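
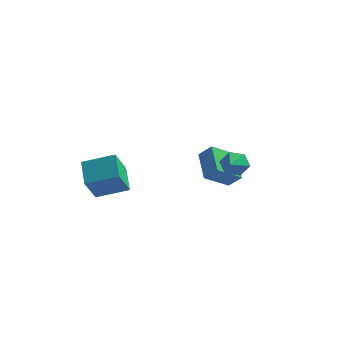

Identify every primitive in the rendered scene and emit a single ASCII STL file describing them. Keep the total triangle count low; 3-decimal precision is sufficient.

solid 
facet normal -0.913 -0.268 -0.307
outer loop
vertex -3.652 -3.539 -0.64
vertex -4.285 -2.351 0.206
vertex -3.505 -2.511 -1.974
endloop
endfacet
facet normal 0.399 -0.747 -0.532
outer loop
vertex -1.935 -2.049 -1.446
vertex -3.652 -3.539 -0.64
vertex -3.505 -2.511 -1.974
endloop
endfacet
facet normal -0.913 -0.269 -0.307
outer loop
vertex -3.505 -2.511 -1.974
vertex -4.285 -2.351 0.206
vertex -4.139 -1.323 -1.128
endloop
endfacet
facet normal 0.086 0.608 -0.789
outer loop
vertex -4.139 -1.323 -1.128
vertex -1.935 -2.049 -1.446
vertex -3.505 -2.511 -1.974
endloop
endfacet
facet normal -0.086 -0.608 0.789
outer loop
vertex -3.652 -3.539 -0.64
vertex -2.715 -1.889 0.734
vertex -4.285 -2.351 0.206
endloop
endfacet
facet normal 0.399 -0.747 -0.532
outer loop
vertex -2.081 -3.077 -0.112
vertex -3.652 -3.539 -0.64
vertex -1.935 -2.049 -1.446
endloop
endfacet
facet normal -0.086 -0.608 0.789
outer loop
vertex -2.081 -3.077 -0.112
vertex -2.715 -1.889 0.734
vertex -3.652 -3.539 -0.64
endloop
endfacet
facet normal -0.399 0.747 0.532
outer loop
vertex -4.285 -2.351 0.206
vertex -2.715 -1.889 0.734
vertex -4.139 -1.323 -1.128
endloop
endfacet
facet normal 0.086 0.608 -0.789
outer loop
vertex -2.568 -0.861 -0.6
vertex -1.935 -2.049 -1.446
vertex -4.139 -1.323 -1.128
endloop
endfacet
facet normal -0.398 0.747 0.532
outer loop
vertex -4.139 -1.323 -1.128
vertex -2.715 -1.889 0.734
vertex -2.568 -0.861 -0.6
endloop
endfacet
facet normal 0.913 0.268 0.307
outer loop
vertex -2.568 -0.861 -0.6
vertex -2.081 -3.077 -0.112
vertex -1.935 -2.049 -1.446
endloop
endfacet
facet normal 0.913 0.268 0.307
outer loop
vertex -2.715 -1.889 0.734
vertex -2.081 -3.077 -0.112
vertex -2.568 -0.861 -0.6
endloop
endfacet
facet normal -0.714 0.079 -0.696
outer loop
vertex 0.885 0.708 -1.442
vertex 0.142 2.092 -0.522
vertex 1.818 1.765 -2.28
endloop
endfacet
facet normal 0.408 -0.761 -0.505
outer loop
vertex 2.518 1.688 -1.598
vertex 0.885 0.708 -1.442
vertex 1.818 1.765 -2.28
endloop
endfacet
facet normal -0.714 0.079 -0.696
outer loop
vertex 1.818 1.765 -2.28
vertex 0.142 2.092 -0.522
vertex 1.075 3.149 -1.36
endloop
endfacet
facet normal 0.569 0.645 -0.511
outer loop
vertex 1.075 3.149 -1.36
vertex 2.518 1.688 -1.598
vertex 1.818 1.765 -2.28
endloop
endfacet
facet normal -0.569 -0.645 0.511
outer loop
vertex 0.885 0.708 -1.442
vertex 0.842 2.015 0.16
vertex 0.142 2.092 -0.522
endloop
endfacet
facet normal 0.408 -0.761 -0.505
outer loop
vertex 1.585 0.631 -0.76
vertex 0.885 0.708 -1.442
vertex 2.518 1.688 -1.598
endloop
endfacet
facet normal -0.569 -0.645 0.511
outer loop
vertex 1.585 0.631 -0.76
vertex 0.842 2.015 0.16
vertex 0.885 0.708 -1.442
endloop
endfacet
facet normal -0.408 0.761 0.505
outer loop
vertex 0.142 2.092 -0.522
vertex 0.842 2.015 0.16
vertex 1.075 3.149 -1.36
endloop
endfacet
facet normal 0.569 0.645 -0.511
outer loop
vertex 1.775 3.072 -0.678
vertex 2.518 1.688 -1.598
vertex 1.075 3.149 -1.36
endloop
endfacet
facet normal -0.408 0.761 0.505
outer loop
vertex 1.075 3.149 -1.36
vertex 0.842 2.015 0.16
vertex 1.775 3.072 -0.678
endloop
endfacet
facet normal 0.714 -0.079 0.696
outer loop
vertex 1.775 3.072 -0.678
vertex 1.585 0.631 -0.76
vertex 2.518 1.688 -1.598
endloop
endfacet
facet normal 0.714 -0.079 0.696
outer loop
vertex 0.842 2.015 0.16
vertex 1.585 0.631 -0.76
vertex 1.775 3.072 -0.678
endloop
endfacet
facet normal -0.109 0.925 -0.365
outer loop
vertex 3.408 -1.56 0.123
vertex 3.071 -1.353 0.748
vertex 3.806 -1.291 0.686
endloop
endfacet
facet normal 0.795 -0.518 -0.315
outer loop
vertex 3.408 -1.56 0.123
vertex 3.806 -1.291 0.686
vertex 3.209 -2.527 1.212
endloop
endfacet
facet normal -0.109 0.924 -0.366
outer loop
vertex 3.806 -1.291 0.686
vertex 3.071 -1.353 0.748
vertex 3.468 -1.083 1.311
endloop
endfacet
facet normal 0.837 -0.185 0.514
outer loop
vertex 3.806 -1.291 0.686
vertex 3.468 -1.083 1.311
vertex 3.209 -2.527 1.212
endloop
endfacet
facet normal -0.110 0.924 -0.366
outer loop
vertex 3.468 -1.083 1.311
vertex 3.071 -1.353 0.748
vertex 2.733 -1.146 1.373
endloop
endfacet
facet normal 0.091 -0.084 0.992
outer loop
vertex 3.468 -1.083 1.311
vertex 2.733 -1.146 1.373
vertex 3.209 -2.527 1.212
endloop
endfacet
facet normal -0.109 0.925 -0.365
outer loop
vertex 2.733 -1.146 1.373
vertex 3.071 -1.353 0.748
vertex 2.336 -1.415 0.81
endloop
endfacet
facet normal -0.698 -0.316 0.643
outer loop
vertex 2.733 -1.146 1.373
vertex 2.336 -1.415 0.81
vertex 3.209 -2.527 1.212
endloop
endfacet
facet normal -0.109 0.924 -0.366
outer loop
vertex 2.336 -1.415 0.81
vertex 3.071 -1.353 0.748
vertex 2.673 -1.623 0.185
endloop
endfacet
facet normal -0.740 -0.647 -0.184
outer loop
vertex 2.336 -1.415 0.81
vertex 2.673 -1.623 0.185
vertex 3.209 -2.527 1.212
endloop
endfacet
facet normal -0.110 0.924 -0.365
outer loop
vertex 2.673 -1.623 0.185
vertex 3.071 -1.353 0.748
vertex 3.408 -1.56 0.123
endloop
endfacet
facet normal 0.008 -0.748 -0.663
outer loop
vertex 2.673 -1.623 0.185
vertex 3.408 -1.56 0.123
vertex 3.209 -2.527 1.212
endloop
endfacet

endsolid


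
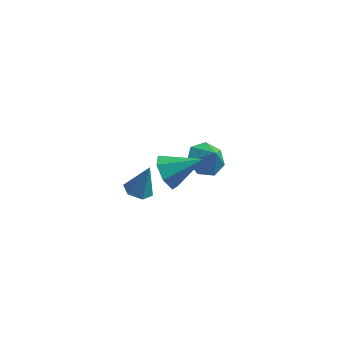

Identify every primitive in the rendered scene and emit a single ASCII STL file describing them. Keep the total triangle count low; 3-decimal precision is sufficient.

solid 
facet normal -0.454 0.339 -0.824
outer loop
vertex -0.213 3.62 -4.885
vertex -1.157 3.462 -4.43
vertex -0.55 4.331 -4.407
endloop
endfacet
facet normal 0.924 0.234 0.303
outer loop
vertex -0.213 3.62 -4.885
vertex -0.55 4.331 -4.407
vertex -0.563 3.018 -3.35
endloop
endfacet
facet normal -0.454 0.339 -0.824
outer loop
vertex -0.55 4.331 -4.407
vertex -1.157 3.462 -4.43
vertex -1.344 4.387 -3.946
endloop
endfacet
facet normal 0.446 0.559 0.700
outer loop
vertex -0.55 4.331 -4.407
vertex -1.344 4.387 -3.946
vertex -0.563 3.018 -3.35
endloop
endfacet
facet normal -0.454 0.339 -0.824
outer loop
vertex -1.344 4.387 -3.946
vertex -1.157 3.462 -4.43
vertex -1.998 3.747 -3.849
endloop
endfacet
facet normal -0.167 0.312 0.935
outer loop
vertex -1.344 4.387 -3.946
vertex -1.998 3.747 -3.849
vertex -0.563 3.018 -3.35
endloop
endfacet
facet normal -0.454 0.339 -0.824
outer loop
vertex -1.998 3.747 -3.849
vertex -1.157 3.462 -4.43
vertex -2.019 2.892 -4.189
endloop
endfacet
facet normal -0.452 -0.320 0.833
outer loop
vertex -1.998 3.747 -3.849
vertex -2.019 2.892 -4.189
vertex -0.563 3.018 -3.35
endloop
endfacet
facet normal -0.455 0.339 -0.823
outer loop
vertex -2.019 2.892 -4.189
vertex -1.157 3.462 -4.43
vertex -1.391 2.467 -4.711
endloop
endfacet
facet normal -0.195 -0.862 0.468
outer loop
vertex -2.019 2.892 -4.189
vertex -1.391 2.467 -4.711
vertex -0.563 3.018 -3.35
endloop
endfacet
facet normal -0.454 0.339 -0.824
outer loop
vertex -1.391 2.467 -4.711
vertex -1.157 3.462 -4.43
vertex -0.588 2.791 -5.02
endloop
endfacet
facet normal 0.410 -0.905 0.117
outer loop
vertex -1.391 2.467 -4.711
vertex -0.588 2.791 -5.02
vertex -0.563 3.018 -3.35
endloop
endfacet
facet normal -0.454 0.339 -0.824
outer loop
vertex -0.588 2.791 -5.02
vertex -1.157 3.462 -4.43
vertex -0.213 3.62 -4.885
endloop
endfacet
facet normal 0.908 -0.418 0.043
outer loop
vertex -0.588 2.791 -5.02
vertex -0.213 3.62 -4.885
vertex -0.563 3.018 -3.35
endloop
endfacet
facet normal -0.304 -0.206 -0.930
outer loop
vertex -2.519 -3.183 -0.829
vertex -3.233 -3.132 -0.607
vertex -2.874 -2.523 -0.859
endloop
endfacet
facet normal 0.881 0.474 -0.002
outer loop
vertex -2.519 -3.183 -0.829
vertex -2.874 -2.523 -0.859
vertex -2.727 -2.788 0.947
endloop
endfacet
facet normal -0.304 -0.206 -0.930
outer loop
vertex -2.874 -2.523 -0.859
vertex -3.233 -3.132 -0.607
vertex -3.589 -2.472 -0.637
endloop
endfacet
facet normal 0.112 0.984 0.135
outer loop
vertex -2.874 -2.523 -0.859
vertex -3.589 -2.472 -0.637
vertex -2.727 -2.788 0.947
endloop
endfacet
facet normal -0.304 -0.206 -0.930
outer loop
vertex -3.589 -2.472 -0.637
vertex -3.233 -3.132 -0.607
vertex -3.948 -3.08 -0.385
endloop
endfacet
facet normal -0.658 0.585 0.475
outer loop
vertex -3.589 -2.472 -0.637
vertex -3.948 -3.08 -0.385
vertex -2.727 -2.788 0.947
endloop
endfacet
facet normal -0.304 -0.206 -0.930
outer loop
vertex -3.948 -3.08 -0.385
vertex -3.233 -3.132 -0.607
vertex -3.593 -3.74 -0.355
endloop
endfacet
facet normal -0.661 -0.325 0.677
outer loop
vertex -3.948 -3.08 -0.385
vertex -3.593 -3.74 -0.355
vertex -2.727 -2.788 0.947
endloop
endfacet
facet normal -0.304 -0.206 -0.930
outer loop
vertex -3.593 -3.74 -0.355
vertex -3.233 -3.132 -0.607
vertex -2.878 -3.792 -0.577
endloop
endfacet
facet normal 0.107 -0.835 0.540
outer loop
vertex -3.593 -3.74 -0.355
vertex -2.878 -3.792 -0.577
vertex -2.727 -2.788 0.947
endloop
endfacet
facet normal -0.304 -0.206 -0.930
outer loop
vertex -2.878 -3.792 -0.577
vertex -3.233 -3.132 -0.607
vertex -2.519 -3.183 -0.829
endloop
endfacet
facet normal 0.878 -0.435 0.200
outer loop
vertex -2.878 -3.792 -0.577
vertex -2.519 -3.183 -0.829
vertex -2.727 -2.788 0.947
endloop
endfacet
facet normal -0.844 -0.200 -0.498
outer loop
vertex -1.733 -1.079 -2.115
vertex -2.277 -0.974 -1.235
vertex -2.034 -0.247 -1.939
endloop
endfacet
facet normal 0.735 0.384 -0.559
outer loop
vertex -1.733 -1.079 -2.115
vertex -2.034 -0.247 -1.939
vertex -0.563 -0.566 -0.225
endloop
endfacet
facet normal -0.844 -0.200 -0.497
outer loop
vertex -2.034 -0.247 -1.939
vertex -2.277 -0.974 -1.235
vertex -2.518 0.038 -1.232
endloop
endfacet
facet normal 0.354 0.926 -0.131
outer loop
vertex -2.034 -0.247 -1.939
vertex -2.518 0.038 -1.232
vertex -0.563 -0.566 -0.225
endloop
endfacet
facet normal -0.844 -0.200 -0.497
outer loop
vertex -2.518 0.038 -1.232
vertex -2.277 -0.974 -1.235
vertex -2.82 -0.439 -0.528
endloop
endfacet
facet normal -0.027 0.833 0.553
outer loop
vertex -2.518 0.038 -1.232
vertex -2.82 -0.439 -0.528
vertex -0.563 -0.566 -0.225
endloop
endfacet
facet normal -0.844 -0.200 -0.497
outer loop
vertex -2.82 -0.439 -0.528
vertex -2.277 -0.974 -1.235
vertex -2.713 -1.318 -0.356
endloop
endfacet
facet normal -0.121 0.176 0.977
outer loop
vertex -2.82 -0.439 -0.528
vertex -2.713 -1.318 -0.356
vertex -0.563 -0.566 -0.225
endloop
endfacet
facet normal -0.844 -0.201 -0.497
outer loop
vertex -2.713 -1.318 -0.356
vertex -2.277 -0.974 -1.235
vertex -2.277 -1.938 -0.846
endloop
endfacet
facet normal 0.142 -0.550 0.823
outer loop
vertex -2.713 -1.318 -0.356
vertex -2.277 -1.938 -0.846
vertex -0.563 -0.566 -0.225
endloop
endfacet
facet normal -0.844 -0.201 -0.497
outer loop
vertex -2.277 -1.938 -0.846
vertex -2.277 -0.974 -1.235
vertex -1.841 -1.832 -1.629
endloop
endfacet
facet normal 0.565 -0.799 0.206
outer loop
vertex -2.277 -1.938 -0.846
vertex -1.841 -1.832 -1.629
vertex -0.563 -0.566 -0.225
endloop
endfacet
facet normal -0.844 -0.200 -0.498
outer loop
vertex -1.841 -1.832 -1.629
vertex -2.277 -0.974 -1.235
vertex -1.733 -1.079 -2.115
endloop
endfacet
facet normal 0.828 -0.383 -0.409
outer loop
vertex -1.841 -1.832 -1.629
vertex -1.733 -1.079 -2.115
vertex -0.563 -0.566 -0.225
endloop
endfacet

endsolid


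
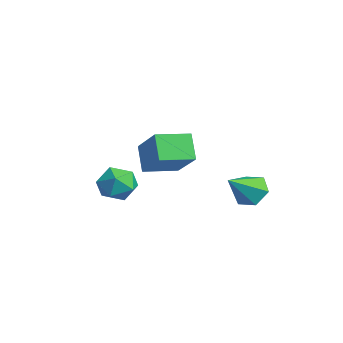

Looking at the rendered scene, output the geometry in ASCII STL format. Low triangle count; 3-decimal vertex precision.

solid 
facet normal -0.404 0.701 -0.587
outer loop
vertex -0.478 3.263 -2.15
vertex -1.18 3.287 -1.638
vertex -0.506 3.812 -1.475
endloop
endfacet
facet normal 0.999 0.025 0.021
outer loop
vertex -0.478 3.263 -2.15
vertex -0.506 3.812 -1.475
vertex -0.48 2.073 -0.622
endloop
endfacet
facet normal -0.404 0.701 -0.587
outer loop
vertex -0.506 3.812 -1.475
vertex -1.18 3.287 -1.638
vertex -1.209 3.835 -0.963
endloop
endfacet
facet normal 0.554 0.373 0.744
outer loop
vertex -0.506 3.812 -1.475
vertex -1.209 3.835 -0.963
vertex -0.48 2.073 -0.622
endloop
endfacet
facet normal -0.405 0.701 -0.587
outer loop
vertex -1.209 3.835 -0.963
vertex -1.18 3.287 -1.638
vertex -1.883 3.31 -1.125
endloop
endfacet
facet normal -0.283 0.068 0.957
outer loop
vertex -1.209 3.835 -0.963
vertex -1.883 3.31 -1.125
vertex -0.48 2.073 -0.622
endloop
endfacet
facet normal -0.405 0.701 -0.587
outer loop
vertex -1.883 3.31 -1.125
vertex -1.18 3.287 -1.638
vertex -1.855 2.761 -1.8
endloop
endfacet
facet normal -0.676 -0.585 0.448
outer loop
vertex -1.883 3.31 -1.125
vertex -1.855 2.761 -1.8
vertex -0.48 2.073 -0.622
endloop
endfacet
facet normal -0.405 0.701 -0.587
outer loop
vertex -1.855 2.761 -1.8
vertex -1.18 3.287 -1.638
vertex -1.152 2.738 -2.312
endloop
endfacet
facet normal -0.231 -0.933 -0.275
outer loop
vertex -1.855 2.761 -1.8
vertex -1.152 2.738 -2.312
vertex -0.48 2.073 -0.622
endloop
endfacet
facet normal -0.405 0.701 -0.588
outer loop
vertex -1.152 2.738 -2.312
vertex -1.18 3.287 -1.638
vertex -0.478 3.263 -2.15
endloop
endfacet
facet normal 0.606 -0.628 -0.488
outer loop
vertex -1.152 2.738 -2.312
vertex -0.478 3.263 -2.15
vertex -0.48 2.073 -0.622
endloop
endfacet
facet normal -0.991 0.103 -0.081
outer loop
vertex -2.718 -1.832 -1.556
vertex -2.843 -2.519 -0.902
vertex -2.77 -1.605 -0.628
endloop
endfacet
facet normal -0.660 0.721 -0.213
outer loop
vertex -2.718 -1.832 -1.556
vertex -2.77 -1.605 -0.628
vertex -2.123 -1.179 -1.189
endloop
endfacet
facet normal -0.210 0.617 -0.758
outer loop
vertex -2.718 -1.832 -1.556
vertex -2.123 -1.179 -1.189
vertex -1.795 -1.829 -1.809
endloop
endfacet
facet normal -0.264 -0.064 -0.963
outer loop
vertex -2.718 -1.832 -1.556
vertex -1.795 -1.829 -1.809
vertex -2.24 -2.658 -1.632
endloop
endfacet
facet normal -0.747 -0.382 -0.544
outer loop
vertex -2.718 -1.832 -1.556
vertex -2.24 -2.658 -1.632
vertex -2.843 -2.519 -0.902
endloop
endfacet
facet normal -0.273 0.891 0.362
outer loop
vertex -2.123 -1.179 -1.189
vertex -2.77 -1.605 -0.628
vertex -1.88 -1.462 -0.308
endloop
endfacet
facet normal -0.810 -0.108 0.576
outer loop
vertex -2.77 -1.605 -0.628
vertex -2.843 -2.519 -0.902
vertex -2.325 -2.291 -0.131
endloop
endfacet
facet normal -0.415 -0.893 -0.173
outer loop
vertex -2.843 -2.519 -0.902
vertex -2.24 -2.658 -1.632
vertex -1.997 -2.941 -0.751
endloop
endfacet
facet normal 0.366 -0.378 -0.850
outer loop
vertex -2.24 -2.658 -1.632
vertex -1.795 -1.829 -1.809
vertex -1.35 -2.515 -1.312
endloop
endfacet
facet normal 0.454 0.724 -0.519
outer loop
vertex -1.795 -1.829 -1.809
vertex -2.123 -1.179 -1.189
vertex -1.277 -1.601 -1.038
endloop
endfacet
facet normal 0.264 0.064 0.963
outer loop
vertex -1.402 -2.288 -0.384
vertex -1.88 -1.462 -0.308
vertex -2.325 -2.291 -0.131
endloop
endfacet
facet normal 0.210 -0.617 0.758
outer loop
vertex -1.402 -2.288 -0.384
vertex -2.325 -2.291 -0.131
vertex -1.997 -2.941 -0.751
endloop
endfacet
facet normal 0.660 -0.721 0.213
outer loop
vertex -1.402 -2.288 -0.384
vertex -1.997 -2.941 -0.751
vertex -1.35 -2.515 -1.312
endloop
endfacet
facet normal 0.991 -0.103 0.081
outer loop
vertex -1.402 -2.288 -0.384
vertex -1.35 -2.515 -1.312
vertex -1.277 -1.601 -1.038
endloop
endfacet
facet normal 0.747 0.382 0.544
outer loop
vertex -1.402 -2.288 -0.384
vertex -1.277 -1.601 -1.038
vertex -1.88 -1.462 -0.308
endloop
endfacet
facet normal -0.366 0.378 0.850
outer loop
vertex -2.325 -2.291 -0.131
vertex -1.88 -1.462 -0.308
vertex -2.77 -1.605 -0.628
endloop
endfacet
facet normal -0.454 -0.724 0.519
outer loop
vertex -1.997 -2.941 -0.751
vertex -2.325 -2.291 -0.131
vertex -2.843 -2.519 -0.902
endloop
endfacet
facet normal 0.273 -0.891 -0.362
outer loop
vertex -1.35 -2.515 -1.312
vertex -1.997 -2.941 -0.751
vertex -2.24 -2.658 -1.632
endloop
endfacet
facet normal 0.810 0.108 -0.576
outer loop
vertex -1.277 -1.601 -1.038
vertex -1.35 -2.515 -1.312
vertex -1.795 -1.829 -1.809
endloop
endfacet
facet normal 0.415 0.893 0.173
outer loop
vertex -1.88 -1.462 -0.308
vertex -1.277 -1.601 -1.038
vertex -2.123 -1.179 -1.189
endloop
endfacet
facet normal -0.794 -0.120 -0.596
outer loop
vertex -3.918 -0.7 0.259
vertex -4.033 0.857 0.1
vertex -3.079 -0.751 -0.849
endloop
endfacet
facet normal 0.073 -0.992 0.101
outer loop
vertex -1.387 -0.497 0.42
vertex -3.918 -0.7 0.259
vertex -3.079 -0.751 -0.849
endloop
endfacet
facet normal -0.794 -0.119 -0.596
outer loop
vertex -3.079 -0.751 -0.849
vertex -4.033 0.857 0.1
vertex -3.194 0.806 -1.007
endloop
endfacet
facet normal 0.603 -0.036 -0.797
outer loop
vertex -3.194 0.806 -1.007
vertex -1.387 -0.497 0.42
vertex -3.079 -0.751 -0.849
endloop
endfacet
facet normal -0.603 0.037 0.797
outer loop
vertex -3.918 -0.7 0.259
vertex -2.341 1.111 1.369
vertex -4.033 0.857 0.1
endloop
endfacet
facet normal 0.073 -0.992 0.101
outer loop
vertex -2.226 -0.446 1.527
vertex -3.918 -0.7 0.259
vertex -1.387 -0.497 0.42
endloop
endfacet
facet normal -0.603 0.036 0.797
outer loop
vertex -2.226 -0.446 1.527
vertex -2.341 1.111 1.369
vertex -3.918 -0.7 0.259
endloop
endfacet
facet normal -0.073 0.992 -0.101
outer loop
vertex -4.033 0.857 0.1
vertex -2.341 1.111 1.369
vertex -3.194 0.806 -1.007
endloop
endfacet
facet normal 0.603 -0.037 -0.797
outer loop
vertex -1.502 1.06 0.261
vertex -1.387 -0.497 0.42
vertex -3.194 0.806 -1.007
endloop
endfacet
facet normal -0.073 0.992 -0.101
outer loop
vertex -3.194 0.806 -1.007
vertex -2.341 1.111 1.369
vertex -1.502 1.06 0.261
endloop
endfacet
facet normal 0.794 0.120 0.596
outer loop
vertex -1.502 1.06 0.261
vertex -2.226 -0.446 1.527
vertex -1.387 -0.497 0.42
endloop
endfacet
facet normal 0.794 0.119 0.596
outer loop
vertex -2.341 1.111 1.369
vertex -2.226 -0.446 1.527
vertex -1.502 1.06 0.261
endloop
endfacet

endsolid


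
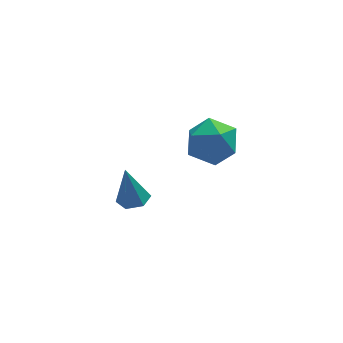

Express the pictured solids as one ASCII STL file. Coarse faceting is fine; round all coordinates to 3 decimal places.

solid 
facet normal -0.259 -0.019 0.966
outer loop
vertex 2.614 0.801 2.233
vertex 1.818 0.187 2.008
vertex 2.733 -0.222 2.245
endloop
endfacet
facet normal 0.446 0.062 0.893
outer loop
vertex 2.614 0.801 2.233
vertex 2.733 -0.222 2.245
vertex 3.465 0.377 1.837
endloop
endfacet
facet normal 0.562 0.653 0.508
outer loop
vertex 2.614 0.801 2.233
vertex 3.465 0.377 1.837
vertex 3.002 1.157 1.347
endloop
endfacet
facet normal -0.073 0.936 0.344
outer loop
vertex 2.614 0.801 2.233
vertex 3.002 1.157 1.347
vertex 1.984 1.039 1.453
endloop
endfacet
facet normal -0.579 0.521 0.627
outer loop
vertex 2.614 0.801 2.233
vertex 1.984 1.039 1.453
vertex 1.818 0.187 2.008
endloop
endfacet
facet normal 0.695 -0.494 0.522
outer loop
vertex 3.465 0.377 1.837
vertex 2.733 -0.222 2.245
vertex 3.196 -0.499 1.367
endloop
endfacet
facet normal -0.446 -0.626 0.640
outer loop
vertex 2.733 -0.222 2.245
vertex 1.818 0.187 2.008
vertex 2.178 -0.617 1.473
endloop
endfacet
facet normal -0.965 0.247 0.091
outer loop
vertex 1.818 0.187 2.008
vertex 1.984 1.039 1.453
vertex 1.715 0.163 0.983
endloop
endfacet
facet normal -0.145 0.919 -0.366
outer loop
vertex 1.984 1.039 1.453
vertex 3.002 1.157 1.347
vertex 2.447 0.762 0.575
endloop
endfacet
facet normal 0.882 0.461 -0.099
outer loop
vertex 3.002 1.157 1.347
vertex 3.465 0.377 1.837
vertex 3.362 0.353 0.812
endloop
endfacet
facet normal 0.073 -0.936 -0.344
outer loop
vertex 2.566 -0.261 0.587
vertex 3.196 -0.499 1.367
vertex 2.178 -0.617 1.473
endloop
endfacet
facet normal -0.562 -0.653 -0.508
outer loop
vertex 2.566 -0.261 0.587
vertex 2.178 -0.617 1.473
vertex 1.715 0.163 0.983
endloop
endfacet
facet normal -0.446 -0.062 -0.893
outer loop
vertex 2.566 -0.261 0.587
vertex 1.715 0.163 0.983
vertex 2.447 0.762 0.575
endloop
endfacet
facet normal 0.259 0.019 -0.966
outer loop
vertex 2.566 -0.261 0.587
vertex 2.447 0.762 0.575
vertex 3.362 0.353 0.812
endloop
endfacet
facet normal 0.579 -0.521 -0.627
outer loop
vertex 2.566 -0.261 0.587
vertex 3.362 0.353 0.812
vertex 3.196 -0.499 1.367
endloop
endfacet
facet normal 0.145 -0.919 0.366
outer loop
vertex 2.178 -0.617 1.473
vertex 3.196 -0.499 1.367
vertex 2.733 -0.222 2.245
endloop
endfacet
facet normal -0.882 -0.461 0.099
outer loop
vertex 1.715 0.163 0.983
vertex 2.178 -0.617 1.473
vertex 1.818 0.187 2.008
endloop
endfacet
facet normal -0.695 0.494 -0.522
outer loop
vertex 2.447 0.762 0.575
vertex 1.715 0.163 0.983
vertex 1.984 1.039 1.453
endloop
endfacet
facet normal 0.446 0.626 -0.640
outer loop
vertex 3.362 0.353 0.812
vertex 2.447 0.762 0.575
vertex 3.002 1.157 1.347
endloop
endfacet
facet normal 0.965 -0.247 -0.091
outer loop
vertex 3.196 -0.499 1.367
vertex 3.362 0.353 0.812
vertex 3.465 0.377 1.837
endloop
endfacet
facet normal 0.145 -0.146 -0.979
outer loop
vertex 0.892 2.245 -3.386
vertex 0.257 2.332 -3.493
vertex 0.662 2.84 -3.509
endloop
endfacet
facet normal 0.825 0.401 0.397
outer loop
vertex 0.892 2.245 -3.386
vertex 0.662 2.84 -3.509
vertex 0.023 2.568 -1.907
endloop
endfacet
facet normal 0.144 -0.145 -0.979
outer loop
vertex 0.662 2.84 -3.509
vertex 0.257 2.332 -3.493
vertex 0.027 2.927 -3.615
endloop
endfacet
facet normal 0.099 0.974 0.205
outer loop
vertex 0.662 2.84 -3.509
vertex 0.027 2.927 -3.615
vertex 0.023 2.568 -1.907
endloop
endfacet
facet normal 0.145 -0.145 -0.979
outer loop
vertex 0.027 2.927 -3.615
vertex 0.257 2.332 -3.493
vertex -0.378 2.419 -3.6
endloop
endfacet
facet normal -0.774 0.621 0.129
outer loop
vertex 0.027 2.927 -3.615
vertex -0.378 2.419 -3.6
vertex 0.023 2.568 -1.907
endloop
endfacet
facet normal 0.145 -0.146 -0.979
outer loop
vertex -0.378 2.419 -3.6
vertex 0.257 2.332 -3.493
vertex -0.148 1.824 -3.477
endloop
endfacet
facet normal -0.920 -0.305 0.245
outer loop
vertex -0.378 2.419 -3.6
vertex -0.148 1.824 -3.477
vertex 0.023 2.568 -1.907
endloop
endfacet
facet normal 0.145 -0.146 -0.979
outer loop
vertex -0.148 1.824 -3.477
vertex 0.257 2.332 -3.493
vertex 0.488 1.737 -3.37
endloop
endfacet
facet normal -0.194 -0.878 0.437
outer loop
vertex -0.148 1.824 -3.477
vertex 0.488 1.737 -3.37
vertex 0.023 2.568 -1.907
endloop
endfacet
facet normal 0.145 -0.146 -0.979
outer loop
vertex 0.488 1.737 -3.37
vertex 0.257 2.332 -3.493
vertex 0.892 2.245 -3.386
endloop
endfacet
facet normal 0.679 -0.524 0.514
outer loop
vertex 0.488 1.737 -3.37
vertex 0.892 2.245 -3.386
vertex 0.023 2.568 -1.907
endloop
endfacet

endsolid


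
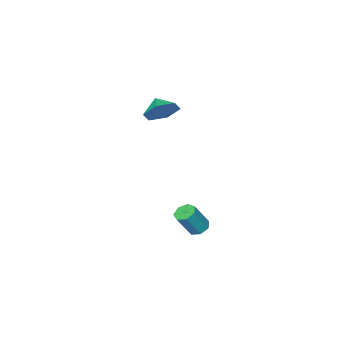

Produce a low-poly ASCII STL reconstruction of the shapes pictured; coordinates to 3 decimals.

solid 
facet normal 0.259 0.804 -0.535
outer loop
vertex 2.194 -0.896 4.284
vertex 1.556 -1.198 3.52
vertex 1.204 -0.58 4.279
endloop
endfacet
facet normal -0.049 -0.137 0.989
outer loop
vertex 2.194 -0.896 4.284
vertex 1.204 -0.58 4.279
vertex 1.284 -2.042 4.08
endloop
endfacet
facet normal 0.260 0.804 -0.534
outer loop
vertex 1.204 -0.58 4.279
vertex 1.556 -1.198 3.52
vertex 0.565 -0.881 3.515
endloop
endfacet
facet normal -0.735 -0.131 0.666
outer loop
vertex 1.204 -0.58 4.279
vertex 0.565 -0.881 3.515
vertex 1.284 -2.042 4.08
endloop
endfacet
facet normal 0.260 0.804 -0.534
outer loop
vertex 0.565 -0.881 3.515
vertex 1.556 -1.198 3.52
vertex 0.918 -1.499 2.756
endloop
endfacet
facet normal -0.855 -0.518 0.024
outer loop
vertex 0.565 -0.881 3.515
vertex 0.918 -1.499 2.756
vertex 1.284 -2.042 4.08
endloop
endfacet
facet normal 0.259 0.805 -0.534
outer loop
vertex 0.918 -1.499 2.756
vertex 1.556 -1.198 3.52
vertex 1.909 -1.815 2.761
endloop
endfacet
facet normal -0.289 -0.911 -0.294
outer loop
vertex 0.918 -1.499 2.756
vertex 1.909 -1.815 2.761
vertex 1.284 -2.042 4.08
endloop
endfacet
facet normal 0.259 0.805 -0.534
outer loop
vertex 1.909 -1.815 2.761
vertex 1.556 -1.198 3.52
vertex 2.547 -1.514 3.525
endloop
endfacet
facet normal 0.397 -0.917 0.030
outer loop
vertex 1.909 -1.815 2.761
vertex 2.547 -1.514 3.525
vertex 1.284 -2.042 4.08
endloop
endfacet
facet normal 0.259 0.804 -0.534
outer loop
vertex 2.547 -1.514 3.525
vertex 1.556 -1.198 3.52
vertex 2.194 -0.896 4.284
endloop
endfacet
facet normal 0.517 -0.530 0.672
outer loop
vertex 2.547 -1.514 3.525
vertex 2.194 -0.896 4.284
vertex 1.284 -2.042 4.08
endloop
endfacet
facet normal -0.508 0.115 -0.854
outer loop
vertex 1.691 1.986 -4.155
vertex 1.349 1.462 -4.022
vertex 1.224 2.07 -3.866
endloop
endfacet
facet normal 0.188 0.982 0.019
outer loop
vertex 1.691 1.986 -4.155
vertex 1.224 2.07 -3.866
vertex 2.513 1.802 -2.772
endloop
endfacet
facet normal 0.188 0.982 0.019
outer loop
vertex 2.513 1.802 -2.772
vertex 1.224 2.07 -3.866
vertex 2.046 1.886 -2.483
endloop
endfacet
facet normal 0.508 -0.113 0.854
outer loop
vertex 2.513 1.802 -2.772
vertex 2.046 1.886 -2.483
vertex 2.171 1.278 -2.638
endloop
endfacet
facet normal -0.507 0.115 -0.854
outer loop
vertex 1.224 2.07 -3.866
vertex 1.349 1.462 -4.022
vertex 0.851 1.696 -3.695
endloop
endfacet
facet normal -0.540 0.730 0.418
outer loop
vertex 1.224 2.07 -3.866
vertex 0.851 1.696 -3.695
vertex 2.046 1.886 -2.483
endloop
endfacet
facet normal -0.540 0.731 0.418
outer loop
vertex 2.046 1.886 -2.483
vertex 0.851 1.696 -3.695
vertex 1.673 1.512 -2.311
endloop
endfacet
facet normal 0.508 -0.113 0.854
outer loop
vertex 2.046 1.886 -2.483
vertex 1.673 1.512 -2.311
vertex 2.171 1.278 -2.638
endloop
endfacet
facet normal -0.508 0.113 -0.854
outer loop
vertex 0.851 1.696 -3.695
vertex 1.349 1.462 -4.022
vertex 0.853 1.146 -3.769
endloop
endfacet
facet normal -0.862 -0.071 0.502
outer loop
vertex 0.851 1.696 -3.695
vertex 0.853 1.146 -3.769
vertex 1.673 1.512 -2.311
endloop
endfacet
facet normal -0.862 -0.072 0.503
outer loop
vertex 1.673 1.512 -2.311
vertex 0.853 1.146 -3.769
vertex 1.675 0.962 -2.386
endloop
endfacet
facet normal 0.507 -0.115 0.854
outer loop
vertex 1.673 1.512 -2.311
vertex 1.675 0.962 -2.386
vertex 2.171 1.278 -2.638
endloop
endfacet
facet normal -0.508 0.113 -0.854
outer loop
vertex 0.853 1.146 -3.769
vertex 1.349 1.462 -4.022
vertex 1.229 0.834 -4.034
endloop
endfacet
facet normal -0.534 -0.820 0.208
outer loop
vertex 0.853 1.146 -3.769
vertex 1.229 0.834 -4.034
vertex 1.675 0.962 -2.386
endloop
endfacet
facet normal -0.535 -0.819 0.208
outer loop
vertex 1.675 0.962 -2.386
vertex 1.229 0.834 -4.034
vertex 2.051 0.649 -2.65
endloop
endfacet
facet normal 0.506 -0.113 0.855
outer loop
vertex 1.675 0.962 -2.386
vertex 2.051 0.649 -2.65
vertex 2.171 1.278 -2.638
endloop
endfacet
facet normal -0.507 0.113 -0.855
outer loop
vertex 1.229 0.834 -4.034
vertex 1.349 1.462 -4.022
vertex 1.695 0.995 -4.289
endloop
endfacet
facet normal 0.195 -0.950 -0.243
outer loop
vertex 1.229 0.834 -4.034
vertex 1.695 0.995 -4.289
vertex 2.051 0.649 -2.65
endloop
endfacet
facet normal 0.197 -0.950 -0.243
outer loop
vertex 2.051 0.649 -2.65
vertex 1.695 0.995 -4.289
vertex 2.517 0.811 -2.906
endloop
endfacet
facet normal 0.508 -0.113 0.854
outer loop
vertex 2.051 0.649 -2.65
vertex 2.517 0.811 -2.906
vertex 2.171 1.278 -2.638
endloop
endfacet
facet normal -0.507 0.113 -0.854
outer loop
vertex 1.695 0.995 -4.289
vertex 1.349 1.462 -4.022
vertex 1.9 1.508 -4.343
endloop
endfacet
facet normal 0.778 -0.365 -0.511
outer loop
vertex 1.695 0.995 -4.289
vertex 1.9 1.508 -4.343
vertex 2.517 0.811 -2.906
endloop
endfacet
facet normal 0.778 -0.366 -0.511
outer loop
vertex 2.517 0.811 -2.906
vertex 1.9 1.508 -4.343
vertex 2.723 1.324 -2.96
endloop
endfacet
facet normal 0.508 -0.114 0.854
outer loop
vertex 2.517 0.811 -2.906
vertex 2.723 1.324 -2.96
vertex 2.171 1.278 -2.638
endloop
endfacet
facet normal -0.507 0.114 -0.854
outer loop
vertex 1.9 1.508 -4.343
vertex 1.349 1.462 -4.022
vertex 1.691 1.986 -4.155
endloop
endfacet
facet normal 0.774 0.494 -0.395
outer loop
vertex 1.9 1.508 -4.343
vertex 1.691 1.986 -4.155
vertex 2.723 1.324 -2.96
endloop
endfacet
facet normal 0.774 0.495 -0.394
outer loop
vertex 2.723 1.324 -2.96
vertex 1.691 1.986 -4.155
vertex 2.513 1.802 -2.772
endloop
endfacet
facet normal 0.508 -0.113 0.854
outer loop
vertex 2.723 1.324 -2.96
vertex 2.513 1.802 -2.772
vertex 2.171 1.278 -2.638
endloop
endfacet

endsolid


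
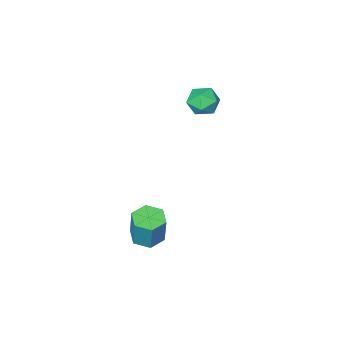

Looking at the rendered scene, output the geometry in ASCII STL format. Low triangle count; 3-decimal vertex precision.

solid 
facet normal -0.006 -0.245 0.970
outer loop
vertex -1.445 -0.821 3.359
vertex -2.375 -1.076 3.289
vertex -1.681 -1.73 3.128
endloop
endfacet
facet normal 0.642 -0.341 0.686
outer loop
vertex -1.445 -0.821 3.359
vertex -1.681 -1.73 3.128
vertex -0.954 -1.287 2.668
endloop
endfacet
facet normal 0.862 0.284 0.421
outer loop
vertex -1.445 -0.821 3.359
vertex -0.954 -1.287 2.668
vertex -1.2 -0.359 2.545
endloop
endfacet
facet normal 0.349 0.766 0.540
outer loop
vertex -1.445 -0.821 3.359
vertex -1.2 -0.359 2.545
vertex -2.078 -0.229 2.929
endloop
endfacet
facet normal -0.187 0.439 0.879
outer loop
vertex -1.445 -0.821 3.359
vertex -2.078 -0.229 2.929
vertex -2.375 -1.076 3.289
endloop
endfacet
facet normal 0.580 -0.802 0.145
outer loop
vertex -0.954 -1.287 2.668
vertex -1.681 -1.73 3.128
vertex -1.582 -1.831 2.171
endloop
endfacet
facet normal -0.468 -0.645 0.604
outer loop
vertex -1.681 -1.73 3.128
vertex -2.375 -1.076 3.289
vertex -2.46 -1.701 2.555
endloop
endfacet
facet normal -0.761 0.461 0.457
outer loop
vertex -2.375 -1.076 3.289
vertex -2.078 -0.229 2.929
vertex -2.706 -0.773 2.432
endloop
endfacet
facet normal 0.106 0.990 -0.094
outer loop
vertex -2.078 -0.229 2.929
vertex -1.2 -0.359 2.545
vertex -1.979 -0.33 1.972
endloop
endfacet
facet normal 0.935 0.210 -0.287
outer loop
vertex -1.2 -0.359 2.545
vertex -0.954 -1.287 2.668
vertex -1.285 -0.984 1.811
endloop
endfacet
facet normal -0.349 -0.766 -0.540
outer loop
vertex -2.215 -1.239 1.741
vertex -1.582 -1.831 2.171
vertex -2.46 -1.701 2.555
endloop
endfacet
facet normal -0.862 -0.284 -0.421
outer loop
vertex -2.215 -1.239 1.741
vertex -2.46 -1.701 2.555
vertex -2.706 -0.773 2.432
endloop
endfacet
facet normal -0.642 0.341 -0.686
outer loop
vertex -2.215 -1.239 1.741
vertex -2.706 -0.773 2.432
vertex -1.979 -0.33 1.972
endloop
endfacet
facet normal 0.006 0.245 -0.970
outer loop
vertex -2.215 -1.239 1.741
vertex -1.979 -0.33 1.972
vertex -1.285 -0.984 1.811
endloop
endfacet
facet normal 0.187 -0.439 -0.879
outer loop
vertex -2.215 -1.239 1.741
vertex -1.285 -0.984 1.811
vertex -1.582 -1.831 2.171
endloop
endfacet
facet normal -0.106 -0.990 0.094
outer loop
vertex -2.46 -1.701 2.555
vertex -1.582 -1.831 2.171
vertex -1.681 -1.73 3.128
endloop
endfacet
facet normal -0.935 -0.210 0.287
outer loop
vertex -2.706 -0.773 2.432
vertex -2.46 -1.701 2.555
vertex -2.375 -1.076 3.289
endloop
endfacet
facet normal -0.580 0.802 -0.145
outer loop
vertex -1.979 -0.33 1.972
vertex -2.706 -0.773 2.432
vertex -2.078 -0.229 2.929
endloop
endfacet
facet normal 0.468 0.645 -0.604
outer loop
vertex -1.285 -0.984 1.811
vertex -1.979 -0.33 1.972
vertex -1.2 -0.359 2.545
endloop
endfacet
facet normal 0.761 -0.461 -0.457
outer loop
vertex -1.582 -1.831 2.171
vertex -1.285 -0.984 1.811
vertex -0.954 -1.287 2.668
endloop
endfacet
facet normal -0.111 -0.237 -0.965
outer loop
vertex 3.656 0.547 -4.944
vertex 2.746 0.478 -4.822
vertex 3.119 1.284 -5.063
endloop
endfacet
facet normal 0.804 0.549 -0.227
outer loop
vertex 3.656 0.547 -4.944
vertex 3.119 1.284 -5.063
vertex 3.863 0.99 -3.139
endloop
endfacet
facet normal 0.804 0.549 -0.227
outer loop
vertex 3.863 0.99 -3.139
vertex 3.119 1.284 -5.063
vertex 3.326 1.727 -3.258
endloop
endfacet
facet normal 0.111 0.237 0.965
outer loop
vertex 3.863 0.99 -3.139
vertex 3.326 1.727 -3.258
vertex 2.954 0.922 -3.018
endloop
endfacet
facet normal -0.111 -0.237 -0.965
outer loop
vertex 3.119 1.284 -5.063
vertex 2.746 0.478 -4.822
vertex 2.21 1.216 -4.942
endloop
endfacet
facet normal -0.103 0.969 -0.226
outer loop
vertex 3.119 1.284 -5.063
vertex 2.21 1.216 -4.942
vertex 3.326 1.727 -3.258
endloop
endfacet
facet normal -0.103 0.969 -0.226
outer loop
vertex 3.326 1.727 -3.258
vertex 2.21 1.216 -4.942
vertex 2.417 1.659 -3.137
endloop
endfacet
facet normal 0.111 0.237 0.965
outer loop
vertex 3.326 1.727 -3.258
vertex 2.417 1.659 -3.137
vertex 2.954 0.922 -3.018
endloop
endfacet
facet normal -0.111 -0.237 -0.965
outer loop
vertex 2.21 1.216 -4.942
vertex 2.746 0.478 -4.822
vertex 1.837 0.41 -4.701
endloop
endfacet
facet normal -0.907 0.420 0.001
outer loop
vertex 2.21 1.216 -4.942
vertex 1.837 0.41 -4.701
vertex 2.417 1.659 -3.137
endloop
endfacet
facet normal -0.907 0.420 0.001
outer loop
vertex 2.417 1.659 -3.137
vertex 1.837 0.41 -4.701
vertex 2.044 0.853 -2.896
endloop
endfacet
facet normal 0.111 0.237 0.965
outer loop
vertex 2.417 1.659 -3.137
vertex 2.044 0.853 -2.896
vertex 2.954 0.922 -3.018
endloop
endfacet
facet normal -0.111 -0.237 -0.965
outer loop
vertex 1.837 0.41 -4.701
vertex 2.746 0.478 -4.822
vertex 2.374 -0.327 -4.582
endloop
endfacet
facet normal -0.804 -0.549 0.227
outer loop
vertex 1.837 0.41 -4.701
vertex 2.374 -0.327 -4.582
vertex 2.044 0.853 -2.896
endloop
endfacet
facet normal -0.804 -0.549 0.227
outer loop
vertex 2.044 0.853 -2.896
vertex 2.374 -0.327 -4.582
vertex 2.581 0.116 -2.777
endloop
endfacet
facet normal 0.111 0.237 0.965
outer loop
vertex 2.044 0.853 -2.896
vertex 2.581 0.116 -2.777
vertex 2.954 0.922 -3.018
endloop
endfacet
facet normal -0.111 -0.237 -0.965
outer loop
vertex 2.374 -0.327 -4.582
vertex 2.746 0.478 -4.822
vertex 3.283 -0.259 -4.703
endloop
endfacet
facet normal 0.103 -0.969 0.226
outer loop
vertex 2.374 -0.327 -4.582
vertex 3.283 -0.259 -4.703
vertex 2.581 0.116 -2.777
endloop
endfacet
facet normal 0.103 -0.969 0.226
outer loop
vertex 2.581 0.116 -2.777
vertex 3.283 -0.259 -4.703
vertex 3.49 0.184 -2.898
endloop
endfacet
facet normal 0.111 0.237 0.965
outer loop
vertex 2.581 0.116 -2.777
vertex 3.49 0.184 -2.898
vertex 2.954 0.922 -3.018
endloop
endfacet
facet normal -0.111 -0.237 -0.965
outer loop
vertex 3.283 -0.259 -4.703
vertex 2.746 0.478 -4.822
vertex 3.656 0.547 -4.944
endloop
endfacet
facet normal 0.907 -0.420 -0.001
outer loop
vertex 3.283 -0.259 -4.703
vertex 3.656 0.547 -4.944
vertex 3.49 0.184 -2.898
endloop
endfacet
facet normal 0.907 -0.420 -0.001
outer loop
vertex 3.49 0.184 -2.898
vertex 3.656 0.547 -4.944
vertex 3.863 0.99 -3.139
endloop
endfacet
facet normal 0.111 0.237 0.965
outer loop
vertex 3.49 0.184 -2.898
vertex 3.863 0.99 -3.139
vertex 2.954 0.922 -3.018
endloop
endfacet

endsolid


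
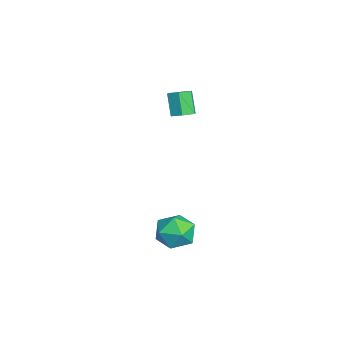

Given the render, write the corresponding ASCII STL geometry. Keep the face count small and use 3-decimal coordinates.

solid 
facet normal 0.475 0.121 -0.871
outer loop
vertex -1.131 -0.27 1.322
vertex -1.58 -0.227 1.083
vertex -1.348 0.188 1.267
endloop
endfacet
facet normal 0.769 0.422 0.479
outer loop
vertex -1.131 -0.27 1.322
vertex -1.348 0.188 1.267
vertex -1.632 -0.396 2.237
endloop
endfacet
facet normal 0.769 0.423 0.480
outer loop
vertex -1.632 -0.396 2.237
vertex -1.348 0.188 1.267
vertex -1.849 0.062 2.181
endloop
endfacet
facet normal -0.478 -0.120 0.870
outer loop
vertex -1.632 -0.396 2.237
vertex -1.849 0.062 2.181
vertex -2.08 -0.353 1.997
endloop
endfacet
facet normal 0.476 0.120 -0.871
outer loop
vertex -1.348 0.188 1.267
vertex -1.58 -0.227 1.083
vertex -1.796 0.231 1.028
endloop
endfacet
facet normal 0.017 0.989 0.146
outer loop
vertex -1.348 0.188 1.267
vertex -1.796 0.231 1.028
vertex -1.849 0.062 2.181
endloop
endfacet
facet normal 0.017 0.989 0.146
outer loop
vertex -1.849 0.062 2.181
vertex -1.796 0.231 1.028
vertex -2.297 0.105 1.942
endloop
endfacet
facet normal -0.476 -0.121 0.871
outer loop
vertex -1.849 0.062 2.181
vertex -2.297 0.105 1.942
vertex -2.08 -0.353 1.997
endloop
endfacet
facet normal 0.478 0.121 -0.870
outer loop
vertex -1.796 0.231 1.028
vertex -1.58 -0.227 1.083
vertex -2.028 -0.184 0.843
endloop
endfacet
facet normal -0.752 0.569 -0.334
outer loop
vertex -1.796 0.231 1.028
vertex -2.028 -0.184 0.843
vertex -2.297 0.105 1.942
endloop
endfacet
facet normal -0.752 0.568 -0.334
outer loop
vertex -2.297 0.105 1.942
vertex -2.028 -0.184 0.843
vertex -2.529 -0.31 1.758
endloop
endfacet
facet normal -0.475 -0.121 0.871
outer loop
vertex -2.297 0.105 1.942
vertex -2.529 -0.31 1.758
vertex -2.08 -0.353 1.997
endloop
endfacet
facet normal 0.478 0.120 -0.870
outer loop
vertex -2.028 -0.184 0.843
vertex -1.58 -0.227 1.083
vertex -1.811 -0.642 0.899
endloop
endfacet
facet normal -0.769 -0.423 -0.479
outer loop
vertex -2.028 -0.184 0.843
vertex -1.811 -0.642 0.899
vertex -2.529 -0.31 1.758
endloop
endfacet
facet normal -0.769 -0.422 -0.480
outer loop
vertex -2.529 -0.31 1.758
vertex -1.811 -0.642 0.899
vertex -2.312 -0.768 1.813
endloop
endfacet
facet normal -0.475 -0.121 0.871
outer loop
vertex -2.529 -0.31 1.758
vertex -2.312 -0.768 1.813
vertex -2.08 -0.353 1.997
endloop
endfacet
facet normal 0.476 0.121 -0.871
outer loop
vertex -1.811 -0.642 0.899
vertex -1.58 -0.227 1.083
vertex -1.363 -0.685 1.138
endloop
endfacet
facet normal -0.017 -0.989 -0.146
outer loop
vertex -1.811 -0.642 0.899
vertex -1.363 -0.685 1.138
vertex -2.312 -0.768 1.813
endloop
endfacet
facet normal -0.017 -0.989 -0.146
outer loop
vertex -2.312 -0.768 1.813
vertex -1.363 -0.685 1.138
vertex -1.864 -0.811 2.052
endloop
endfacet
facet normal -0.476 -0.120 0.871
outer loop
vertex -2.312 -0.768 1.813
vertex -1.864 -0.811 2.052
vertex -2.08 -0.353 1.997
endloop
endfacet
facet normal 0.475 0.121 -0.871
outer loop
vertex -1.363 -0.685 1.138
vertex -1.58 -0.227 1.083
vertex -1.131 -0.27 1.322
endloop
endfacet
facet normal 0.752 -0.568 0.334
outer loop
vertex -1.363 -0.685 1.138
vertex -1.131 -0.27 1.322
vertex -1.864 -0.811 2.052
endloop
endfacet
facet normal 0.752 -0.569 0.333
outer loop
vertex -1.864 -0.811 2.052
vertex -1.131 -0.27 1.322
vertex -1.632 -0.396 2.237
endloop
endfacet
facet normal -0.478 -0.121 0.870
outer loop
vertex -1.864 -0.811 2.052
vertex -1.632 -0.396 2.237
vertex -2.08 -0.353 1.997
endloop
endfacet
facet normal -0.287 0.435 0.854
outer loop
vertex 2.836 0.085 -1.888
vertex 2.182 -0.424 -1.849
vertex 2.901 -0.644 -1.495
endloop
endfacet
facet normal 0.422 0.459 0.782
outer loop
vertex 2.836 0.085 -1.888
vertex 2.901 -0.644 -1.495
vertex 3.518 -0.379 -1.984
endloop
endfacet
facet normal 0.571 0.802 0.176
outer loop
vertex 2.836 0.085 -1.888
vertex 3.518 -0.379 -1.984
vertex 3.181 0.004 -2.639
endloop
endfacet
facet normal -0.046 0.991 -0.128
outer loop
vertex 2.836 0.085 -1.888
vertex 3.181 0.004 -2.639
vertex 2.355 -0.024 -2.556
endloop
endfacet
facet normal -0.577 0.763 0.291
outer loop
vertex 2.836 0.085 -1.888
vertex 2.355 -0.024 -2.556
vertex 2.182 -0.424 -1.849
endloop
endfacet
facet normal 0.661 -0.211 0.720
outer loop
vertex 3.518 -0.379 -1.984
vertex 2.901 -0.644 -1.495
vertex 3.285 -1.176 -2.004
endloop
endfacet
facet normal -0.488 -0.251 0.836
outer loop
vertex 2.901 -0.644 -1.495
vertex 2.182 -0.424 -1.849
vertex 2.459 -1.204 -1.921
endloop
endfacet
facet normal -0.957 0.282 -0.075
outer loop
vertex 2.182 -0.424 -1.849
vertex 2.355 -0.024 -2.556
vertex 2.122 -0.821 -2.576
endloop
endfacet
facet normal -0.098 0.650 -0.753
outer loop
vertex 2.355 -0.024 -2.556
vertex 3.181 0.004 -2.639
vertex 2.739 -0.556 -3.065
endloop
endfacet
facet normal 0.901 0.344 -0.262
outer loop
vertex 3.181 0.004 -2.639
vertex 3.518 -0.379 -1.984
vertex 3.458 -0.776 -2.711
endloop
endfacet
facet normal 0.046 -0.991 0.128
outer loop
vertex 2.804 -1.285 -2.672
vertex 3.285 -1.176 -2.004
vertex 2.459 -1.204 -1.921
endloop
endfacet
facet normal -0.571 -0.802 -0.176
outer loop
vertex 2.804 -1.285 -2.672
vertex 2.459 -1.204 -1.921
vertex 2.122 -0.821 -2.576
endloop
endfacet
facet normal -0.422 -0.459 -0.782
outer loop
vertex 2.804 -1.285 -2.672
vertex 2.122 -0.821 -2.576
vertex 2.739 -0.556 -3.065
endloop
endfacet
facet normal 0.287 -0.435 -0.854
outer loop
vertex 2.804 -1.285 -2.672
vertex 2.739 -0.556 -3.065
vertex 3.458 -0.776 -2.711
endloop
endfacet
facet normal 0.577 -0.763 -0.291
outer loop
vertex 2.804 -1.285 -2.672
vertex 3.458 -0.776 -2.711
vertex 3.285 -1.176 -2.004
endloop
endfacet
facet normal 0.098 -0.650 0.753
outer loop
vertex 2.459 -1.204 -1.921
vertex 3.285 -1.176 -2.004
vertex 2.901 -0.644 -1.495
endloop
endfacet
facet normal -0.901 -0.344 0.262
outer loop
vertex 2.122 -0.821 -2.576
vertex 2.459 -1.204 -1.921
vertex 2.182 -0.424 -1.849
endloop
endfacet
facet normal -0.661 0.211 -0.720
outer loop
vertex 2.739 -0.556 -3.065
vertex 2.122 -0.821 -2.576
vertex 2.355 -0.024 -2.556
endloop
endfacet
facet normal 0.488 0.251 -0.836
outer loop
vertex 3.458 -0.776 -2.711
vertex 2.739 -0.556 -3.065
vertex 3.181 0.004 -2.639
endloop
endfacet
facet normal 0.957 -0.282 0.075
outer loop
vertex 3.285 -1.176 -2.004
vertex 3.458 -0.776 -2.711
vertex 3.518 -0.379 -1.984
endloop
endfacet

endsolid


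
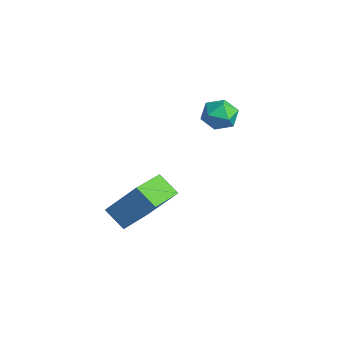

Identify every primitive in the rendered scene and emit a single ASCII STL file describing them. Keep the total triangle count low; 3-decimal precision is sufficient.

solid 
facet normal -0.558 0.797 -0.232
outer loop
vertex -2.719 -1.751 -2.151
vertex -2.099 -0.968 -0.953
vertex -2.049 -1.441 -2.7
endloop
endfacet
facet normal -0.397 -0.502 -0.768
outer loop
vertex -1.201 -2.652 -2.347
vertex -2.719 -1.751 -2.151
vertex -2.049 -1.441 -2.7
endloop
endfacet
facet normal -0.558 0.797 -0.232
outer loop
vertex -2.049 -1.441 -2.7
vertex -2.099 -0.968 -0.953
vertex -1.429 -0.658 -1.502
endloop
endfacet
facet normal 0.729 0.336 -0.597
outer loop
vertex -1.429 -0.658 -1.502
vertex -1.201 -2.652 -2.347
vertex -2.049 -1.441 -2.7
endloop
endfacet
facet normal -0.729 -0.336 0.597
outer loop
vertex -2.719 -1.751 -2.151
vertex -1.251 -2.179 -0.6
vertex -2.099 -0.968 -0.953
endloop
endfacet
facet normal -0.397 -0.502 -0.768
outer loop
vertex -1.871 -2.962 -1.798
vertex -2.719 -1.751 -2.151
vertex -1.201 -2.652 -2.347
endloop
endfacet
facet normal -0.729 -0.336 0.597
outer loop
vertex -1.871 -2.962 -1.798
vertex -1.251 -2.179 -0.6
vertex -2.719 -1.751 -2.151
endloop
endfacet
facet normal 0.397 0.502 0.768
outer loop
vertex -2.099 -0.968 -0.953
vertex -1.251 -2.179 -0.6
vertex -1.429 -0.658 -1.502
endloop
endfacet
facet normal 0.729 0.336 -0.597
outer loop
vertex -0.581 -1.869 -1.149
vertex -1.201 -2.652 -2.347
vertex -1.429 -0.658 -1.502
endloop
endfacet
facet normal 0.397 0.502 0.768
outer loop
vertex -1.429 -0.658 -1.502
vertex -1.251 -2.179 -0.6
vertex -0.581 -1.869 -1.149
endloop
endfacet
facet normal 0.558 -0.797 0.232
outer loop
vertex -0.581 -1.869 -1.149
vertex -1.871 -2.962 -1.798
vertex -1.201 -2.652 -2.347
endloop
endfacet
facet normal 0.558 -0.797 0.232
outer loop
vertex -1.251 -2.179 -0.6
vertex -1.871 -2.962 -1.798
vertex -0.581 -1.869 -1.149
endloop
endfacet
facet normal 0.283 0.904 -0.321
outer loop
vertex -2.826 2.033 -0.111
vertex -3.44 2.274 0.025
vertex -2.96 2.291 0.496
endloop
endfacet
facet normal 0.837 0.545 -0.047
outer loop
vertex -2.826 2.033 -0.111
vertex -2.96 2.291 0.496
vertex -2.596 1.727 0.442
endloop
endfacet
facet normal 0.908 -0.065 -0.414
outer loop
vertex -2.826 2.033 -0.111
vertex -2.596 1.727 0.442
vertex -2.852 1.362 -0.062
endloop
endfacet
facet normal 0.399 -0.082 -0.913
outer loop
vertex -2.826 2.033 -0.111
vertex -2.852 1.362 -0.062
vertex -3.373 1.7 -0.32
endloop
endfacet
facet normal 0.013 0.516 -0.856
outer loop
vertex -2.826 2.033 -0.111
vertex -3.373 1.7 -0.32
vertex -3.44 2.274 0.025
endloop
endfacet
facet normal 0.680 0.379 0.628
outer loop
vertex -2.596 1.727 0.442
vertex -2.96 2.291 0.496
vertex -3.067 1.78 0.92
endloop
endfacet
facet normal -0.215 0.959 0.185
outer loop
vertex -2.96 2.291 0.496
vertex -3.44 2.274 0.025
vertex -3.588 2.118 0.662
endloop
endfacet
facet normal -0.653 0.333 -0.680
outer loop
vertex -3.44 2.274 0.025
vertex -3.373 1.7 -0.32
vertex -3.844 1.753 0.158
endloop
endfacet
facet normal -0.029 -0.635 -0.772
outer loop
vertex -3.373 1.7 -0.32
vertex -2.852 1.362 -0.062
vertex -3.48 1.189 0.104
endloop
endfacet
facet normal 0.794 -0.607 0.036
outer loop
vertex -2.852 1.362 -0.062
vertex -2.596 1.727 0.442
vertex -3.0 1.206 0.575
endloop
endfacet
facet normal -0.399 0.082 0.913
outer loop
vertex -3.614 1.447 0.711
vertex -3.067 1.78 0.92
vertex -3.588 2.118 0.662
endloop
endfacet
facet normal -0.908 0.065 0.414
outer loop
vertex -3.614 1.447 0.711
vertex -3.588 2.118 0.662
vertex -3.844 1.753 0.158
endloop
endfacet
facet normal -0.837 -0.545 0.047
outer loop
vertex -3.614 1.447 0.711
vertex -3.844 1.753 0.158
vertex -3.48 1.189 0.104
endloop
endfacet
facet normal -0.283 -0.904 0.321
outer loop
vertex -3.614 1.447 0.711
vertex -3.48 1.189 0.104
vertex -3.0 1.206 0.575
endloop
endfacet
facet normal -0.013 -0.516 0.856
outer loop
vertex -3.614 1.447 0.711
vertex -3.0 1.206 0.575
vertex -3.067 1.78 0.92
endloop
endfacet
facet normal 0.029 0.635 0.772
outer loop
vertex -3.588 2.118 0.662
vertex -3.067 1.78 0.92
vertex -2.96 2.291 0.496
endloop
endfacet
facet normal -0.794 0.607 -0.036
outer loop
vertex -3.844 1.753 0.158
vertex -3.588 2.118 0.662
vertex -3.44 2.274 0.025
endloop
endfacet
facet normal -0.680 -0.379 -0.628
outer loop
vertex -3.48 1.189 0.104
vertex -3.844 1.753 0.158
vertex -3.373 1.7 -0.32
endloop
endfacet
facet normal 0.215 -0.959 -0.185
outer loop
vertex -3.0 1.206 0.575
vertex -3.48 1.189 0.104
vertex -2.852 1.362 -0.062
endloop
endfacet
facet normal 0.653 -0.333 0.680
outer loop
vertex -3.067 1.78 0.92
vertex -3.0 1.206 0.575
vertex -2.596 1.727 0.442
endloop
endfacet

endsolid


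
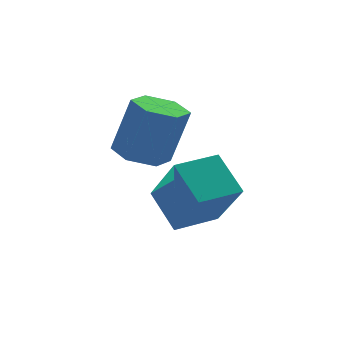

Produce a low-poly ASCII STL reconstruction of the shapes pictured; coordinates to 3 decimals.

solid 
facet normal -0.924 -0.383 -0.011
outer loop
vertex -0.704 -1.708 2.298
vertex -1.157 -0.639 3.167
vertex -1.147 -0.593 0.697
endloop
endfacet
facet normal 0.313 -0.737 -0.600
outer loop
vertex 0.137 -0.061 0.713
vertex -0.704 -1.708 2.298
vertex -1.147 -0.593 0.697
endloop
endfacet
facet normal -0.924 -0.383 -0.011
outer loop
vertex -1.147 -0.593 0.697
vertex -1.157 -0.639 3.167
vertex -1.6 0.475 1.567
endloop
endfacet
facet normal -0.221 0.558 -0.800
outer loop
vertex -1.6 0.475 1.567
vertex 0.137 -0.061 0.713
vertex -1.147 -0.593 0.697
endloop
endfacet
facet normal 0.221 -0.557 0.801
outer loop
vertex -0.704 -1.708 2.298
vertex 0.127 -0.107 3.183
vertex -1.157 -0.639 3.167
endloop
endfacet
facet normal 0.313 -0.737 -0.600
outer loop
vertex 0.58 -1.175 2.313
vertex -0.704 -1.708 2.298
vertex 0.137 -0.061 0.713
endloop
endfacet
facet normal 0.222 -0.557 0.800
outer loop
vertex 0.58 -1.175 2.313
vertex 0.127 -0.107 3.183
vertex -0.704 -1.708 2.298
endloop
endfacet
facet normal -0.313 0.737 0.600
outer loop
vertex -1.157 -0.639 3.167
vertex 0.127 -0.107 3.183
vertex -1.6 0.475 1.567
endloop
endfacet
facet normal -0.222 0.557 -0.801
outer loop
vertex -0.316 1.008 1.582
vertex 0.137 -0.061 0.713
vertex -1.6 0.475 1.567
endloop
endfacet
facet normal -0.313 0.737 0.600
outer loop
vertex -1.6 0.475 1.567
vertex 0.127 -0.107 3.183
vertex -0.316 1.008 1.582
endloop
endfacet
facet normal 0.924 0.383 0.011
outer loop
vertex -0.316 1.008 1.582
vertex 0.58 -1.175 2.313
vertex 0.137 -0.061 0.713
endloop
endfacet
facet normal 0.924 0.383 0.011
outer loop
vertex 0.127 -0.107 3.183
vertex 0.58 -1.175 2.313
vertex -0.316 1.008 1.582
endloop
endfacet
facet normal -0.299 -0.009 -0.954
outer loop
vertex -1.381 1.041 2.957
vertex -1.873 0.392 3.117
vertex -2.164 1.165 3.201
endloop
endfacet
facet normal 0.140 0.989 -0.052
outer loop
vertex -1.381 1.041 2.957
vertex -2.164 1.165 3.201
vertex -0.834 1.056 4.703
endloop
endfacet
facet normal 0.141 0.989 -0.053
outer loop
vertex -0.834 1.056 4.703
vertex -2.164 1.165 3.201
vertex -1.617 1.181 4.947
endloop
endfacet
facet normal 0.299 0.008 0.954
outer loop
vertex -0.834 1.056 4.703
vertex -1.617 1.181 4.947
vertex -1.327 0.408 4.863
endloop
endfacet
facet normal -0.298 -0.009 -0.954
outer loop
vertex -2.164 1.165 3.201
vertex -1.873 0.392 3.117
vertex -2.657 0.517 3.361
endloop
endfacet
facet normal -0.747 0.625 0.228
outer loop
vertex -2.164 1.165 3.201
vertex -2.657 0.517 3.361
vertex -1.617 1.181 4.947
endloop
endfacet
facet normal -0.747 0.624 0.229
outer loop
vertex -1.617 1.181 4.947
vertex -2.657 0.517 3.361
vertex -2.11 0.532 5.107
endloop
endfacet
facet normal 0.299 0.008 0.954
outer loop
vertex -1.617 1.181 4.947
vertex -2.11 0.532 5.107
vertex -1.327 0.408 4.863
endloop
endfacet
facet normal -0.298 -0.009 -0.954
outer loop
vertex -2.657 0.517 3.361
vertex -1.873 0.392 3.117
vertex -2.366 -0.256 3.277
endloop
endfacet
facet normal -0.888 -0.365 0.281
outer loop
vertex -2.657 0.517 3.361
vertex -2.366 -0.256 3.277
vertex -2.11 0.532 5.107
endloop
endfacet
facet normal -0.888 -0.365 0.281
outer loop
vertex -2.11 0.532 5.107
vertex -2.366 -0.256 3.277
vertex -1.819 -0.241 5.023
endloop
endfacet
facet normal 0.299 0.009 0.954
outer loop
vertex -2.11 0.532 5.107
vertex -1.819 -0.241 5.023
vertex -1.327 0.408 4.863
endloop
endfacet
facet normal -0.299 -0.008 -0.954
outer loop
vertex -2.366 -0.256 3.277
vertex -1.873 0.392 3.117
vertex -1.583 -0.381 3.033
endloop
endfacet
facet normal -0.141 -0.989 0.053
outer loop
vertex -2.366 -0.256 3.277
vertex -1.583 -0.381 3.033
vertex -1.819 -0.241 5.023
endloop
endfacet
facet normal -0.140 -0.989 0.053
outer loop
vertex -1.819 -0.241 5.023
vertex -1.583 -0.381 3.033
vertex -1.036 -0.365 4.779
endloop
endfacet
facet normal 0.299 0.009 0.954
outer loop
vertex -1.819 -0.241 5.023
vertex -1.036 -0.365 4.779
vertex -1.327 0.408 4.863
endloop
endfacet
facet normal -0.299 -0.008 -0.954
outer loop
vertex -1.583 -0.381 3.033
vertex -1.873 0.392 3.117
vertex -1.09 0.268 2.873
endloop
endfacet
facet normal 0.747 -0.624 -0.228
outer loop
vertex -1.583 -0.381 3.033
vertex -1.09 0.268 2.873
vertex -1.036 -0.365 4.779
endloop
endfacet
facet normal 0.747 -0.625 -0.229
outer loop
vertex -1.036 -0.365 4.779
vertex -1.09 0.268 2.873
vertex -0.543 0.283 4.619
endloop
endfacet
facet normal 0.298 0.009 0.954
outer loop
vertex -1.036 -0.365 4.779
vertex -0.543 0.283 4.619
vertex -1.327 0.408 4.863
endloop
endfacet
facet normal -0.299 -0.009 -0.954
outer loop
vertex -1.09 0.268 2.873
vertex -1.873 0.392 3.117
vertex -1.381 1.041 2.957
endloop
endfacet
facet normal 0.888 0.365 -0.281
outer loop
vertex -1.09 0.268 2.873
vertex -1.381 1.041 2.957
vertex -0.543 0.283 4.619
endloop
endfacet
facet normal 0.888 0.365 -0.281
outer loop
vertex -0.543 0.283 4.619
vertex -1.381 1.041 2.957
vertex -0.834 1.056 4.703
endloop
endfacet
facet normal 0.298 0.009 0.954
outer loop
vertex -0.543 0.283 4.619
vertex -0.834 1.056 4.703
vertex -1.327 0.408 4.863
endloop
endfacet

endsolid


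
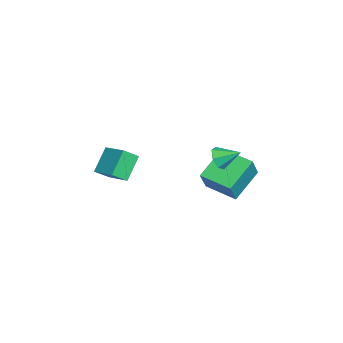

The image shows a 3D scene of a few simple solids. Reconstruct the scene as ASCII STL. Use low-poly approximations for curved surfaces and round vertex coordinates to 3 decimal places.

solid 
facet normal -0.198 -0.864 -0.463
outer loop
vertex 4.028 2.196 1.223
vertex 3.745 1.93 1.841
vertex 3.407 2.294 1.306
endloop
endfacet
facet normal 0.055 0.826 -0.561
outer loop
vertex 4.028 2.196 1.223
vertex 3.407 2.294 1.306
vertex 3.995 3.01 2.419
endloop
endfacet
facet normal -0.200 -0.864 -0.462
outer loop
vertex 3.407 2.294 1.306
vertex 3.745 1.93 1.841
vertex 3.042 2.118 1.793
endloop
endfacet
facet normal -0.608 0.774 -0.176
outer loop
vertex 3.407 2.294 1.306
vertex 3.042 2.118 1.793
vertex 3.995 3.01 2.419
endloop
endfacet
facet normal -0.200 -0.864 -0.461
outer loop
vertex 3.042 2.118 1.793
vertex 3.745 1.93 1.841
vertex 3.206 1.801 2.316
endloop
endfacet
facet normal -0.744 0.443 0.501
outer loop
vertex 3.042 2.118 1.793
vertex 3.206 1.801 2.316
vertex 3.995 3.01 2.419
endloop
endfacet
facet normal -0.201 -0.864 -0.463
outer loop
vertex 3.206 1.801 2.316
vertex 3.745 1.93 1.841
vertex 3.776 1.58 2.481
endloop
endfacet
facet normal -0.248 0.080 0.965
outer loop
vertex 3.206 1.801 2.316
vertex 3.776 1.58 2.481
vertex 3.995 3.01 2.419
endloop
endfacet
facet normal -0.199 -0.864 -0.463
outer loop
vertex 3.776 1.58 2.481
vertex 3.745 1.93 1.841
vertex 4.323 1.623 2.165
endloop
endfacet
facet normal 0.502 -0.039 0.864
outer loop
vertex 3.776 1.58 2.481
vertex 4.323 1.623 2.165
vertex 3.995 3.01 2.419
endloop
endfacet
facet normal -0.200 -0.864 -0.463
outer loop
vertex 4.323 1.623 2.165
vertex 3.745 1.93 1.841
vertex 4.435 1.897 1.605
endloop
endfacet
facet normal 0.946 0.174 0.274
outer loop
vertex 4.323 1.623 2.165
vertex 4.435 1.897 1.605
vertex 3.995 3.01 2.419
endloop
endfacet
facet normal -0.200 -0.864 -0.463
outer loop
vertex 4.435 1.897 1.605
vertex 3.745 1.93 1.841
vertex 4.028 2.196 1.223
endloop
endfacet
facet normal 0.748 0.558 -0.359
outer loop
vertex 4.435 1.897 1.605
vertex 4.028 2.196 1.223
vertex 3.995 3.01 2.419
endloop
endfacet
facet normal -0.640 0.545 0.541
outer loop
vertex -0.867 2.242 -0.388
vertex 0.175 3.786 -0.71
vertex -1.798 2.571 -1.821
endloop
endfacet
facet normal -0.551 -0.817 0.170
outer loop
vertex -0.415 1.394 -2.99
vertex -0.867 2.242 -0.388
vertex -1.798 2.571 -1.821
endloop
endfacet
facet normal -0.640 0.545 0.541
outer loop
vertex -1.798 2.571 -1.821
vertex 0.175 3.786 -0.71
vertex -0.756 4.115 -2.143
endloop
endfacet
facet normal -0.535 0.189 -0.823
outer loop
vertex -0.756 4.115 -2.143
vertex -0.415 1.394 -2.99
vertex -1.798 2.571 -1.821
endloop
endfacet
facet normal 0.535 -0.189 0.823
outer loop
vertex -0.867 2.242 -0.388
vertex 1.558 2.609 -1.879
vertex 0.175 3.786 -0.71
endloop
endfacet
facet normal -0.551 -0.817 0.170
outer loop
vertex 0.516 1.065 -1.557
vertex -0.867 2.242 -0.388
vertex -0.415 1.394 -2.99
endloop
endfacet
facet normal 0.535 -0.189 0.823
outer loop
vertex 0.516 1.065 -1.557
vertex 1.558 2.609 -1.879
vertex -0.867 2.242 -0.388
endloop
endfacet
facet normal 0.551 0.817 -0.170
outer loop
vertex 0.175 3.786 -0.71
vertex 1.558 2.609 -1.879
vertex -0.756 4.115 -2.143
endloop
endfacet
facet normal -0.535 0.189 -0.823
outer loop
vertex 0.627 2.938 -3.312
vertex -0.415 1.394 -2.99
vertex -0.756 4.115 -2.143
endloop
endfacet
facet normal 0.551 0.817 -0.170
outer loop
vertex -0.756 4.115 -2.143
vertex 1.558 2.609 -1.879
vertex 0.627 2.938 -3.312
endloop
endfacet
facet normal 0.640 -0.545 -0.541
outer loop
vertex 0.627 2.938 -3.312
vertex 0.516 1.065 -1.557
vertex -0.415 1.394 -2.99
endloop
endfacet
facet normal 0.640 -0.545 -0.541
outer loop
vertex 1.558 2.609 -1.879
vertex 0.516 1.065 -1.557
vertex 0.627 2.938 -3.312
endloop
endfacet
facet normal -0.727 -0.613 -0.310
outer loop
vertex -1.57 -3.866 -0.727
vertex -1.939 -3.084 -1.407
vertex -0.557 -4.45 -1.947
endloop
endfacet
facet normal 0.335 -0.711 0.618
outer loop
vertex 0.599 -3.476 -1.453
vertex -1.57 -3.866 -0.727
vertex -0.557 -4.45 -1.947
endloop
endfacet
facet normal -0.727 -0.612 -0.311
outer loop
vertex -0.557 -4.45 -1.947
vertex -1.939 -3.084 -1.407
vertex -0.926 -3.667 -2.627
endloop
endfacet
facet normal 0.599 -0.345 -0.722
outer loop
vertex -0.926 -3.667 -2.627
vertex 0.599 -3.476 -1.453
vertex -0.557 -4.45 -1.947
endloop
endfacet
facet normal -0.599 0.345 0.722
outer loop
vertex -1.57 -3.866 -0.727
vertex -0.783 -2.11 -0.913
vertex -1.939 -3.084 -1.407
endloop
endfacet
facet normal 0.335 -0.711 0.618
outer loop
vertex -0.414 -2.893 -0.233
vertex -1.57 -3.866 -0.727
vertex 0.599 -3.476 -1.453
endloop
endfacet
facet normal -0.599 0.345 0.722
outer loop
vertex -0.414 -2.893 -0.233
vertex -0.783 -2.11 -0.913
vertex -1.57 -3.866 -0.727
endloop
endfacet
facet normal -0.335 0.711 -0.618
outer loop
vertex -1.939 -3.084 -1.407
vertex -0.783 -2.11 -0.913
vertex -0.926 -3.667 -2.627
endloop
endfacet
facet normal 0.599 -0.345 -0.722
outer loop
vertex 0.23 -2.694 -2.133
vertex 0.599 -3.476 -1.453
vertex -0.926 -3.667 -2.627
endloop
endfacet
facet normal -0.334 0.711 -0.618
outer loop
vertex -0.926 -3.667 -2.627
vertex -0.783 -2.11 -0.913
vertex 0.23 -2.694 -2.133
endloop
endfacet
facet normal 0.727 0.613 0.310
outer loop
vertex 0.23 -2.694 -2.133
vertex -0.414 -2.893 -0.233
vertex 0.599 -3.476 -1.453
endloop
endfacet
facet normal 0.727 0.612 0.311
outer loop
vertex -0.783 -2.11 -0.913
vertex -0.414 -2.893 -0.233
vertex 0.23 -2.694 -2.133
endloop
endfacet

endsolid


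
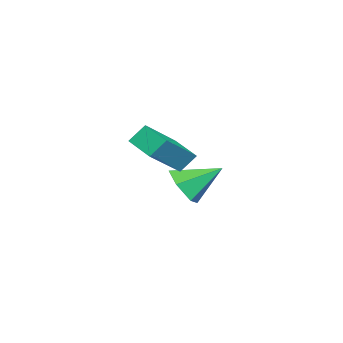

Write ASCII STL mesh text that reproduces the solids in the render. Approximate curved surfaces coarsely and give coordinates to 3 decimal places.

solid 
facet normal -0.331 0.567 0.754
outer loop
vertex 2.076 0.716 3.223
vertex 2.784 1.634 2.844
vertex 0.648 1.359 2.113
endloop
endfacet
facet normal -0.580 -0.753 0.311
outer loop
vertex 0.936 0.866 1.456
vertex 2.076 0.716 3.223
vertex 0.648 1.359 2.113
endloop
endfacet
facet normal -0.331 0.567 0.754
outer loop
vertex 0.648 1.359 2.113
vertex 2.784 1.634 2.844
vertex 1.356 2.277 1.734
endloop
endfacet
facet normal -0.744 0.335 -0.578
outer loop
vertex 1.356 2.277 1.734
vertex 0.936 0.866 1.456
vertex 0.648 1.359 2.113
endloop
endfacet
facet normal 0.744 -0.335 0.578
outer loop
vertex 2.076 0.716 3.223
vertex 3.072 1.141 2.187
vertex 2.784 1.634 2.844
endloop
endfacet
facet normal -0.580 -0.753 0.311
outer loop
vertex 2.364 0.223 2.566
vertex 2.076 0.716 3.223
vertex 0.936 0.866 1.456
endloop
endfacet
facet normal 0.744 -0.335 0.578
outer loop
vertex 2.364 0.223 2.566
vertex 3.072 1.141 2.187
vertex 2.076 0.716 3.223
endloop
endfacet
facet normal 0.580 0.753 -0.311
outer loop
vertex 2.784 1.634 2.844
vertex 3.072 1.141 2.187
vertex 1.356 2.277 1.734
endloop
endfacet
facet normal -0.744 0.335 -0.578
outer loop
vertex 1.644 1.784 1.077
vertex 0.936 0.866 1.456
vertex 1.356 2.277 1.734
endloop
endfacet
facet normal 0.580 0.753 -0.311
outer loop
vertex 1.356 2.277 1.734
vertex 3.072 1.141 2.187
vertex 1.644 1.784 1.077
endloop
endfacet
facet normal 0.331 -0.567 -0.754
outer loop
vertex 1.644 1.784 1.077
vertex 2.364 0.223 2.566
vertex 0.936 0.866 1.456
endloop
endfacet
facet normal 0.331 -0.567 -0.754
outer loop
vertex 3.072 1.141 2.187
vertex 2.364 0.223 2.566
vertex 1.644 1.784 1.077
endloop
endfacet
facet normal 0.243 -0.805 -0.542
outer loop
vertex -0.967 0.949 -0.534
vertex -1.8 0.976 -0.947
vertex -1.083 1.44 -1.315
endloop
endfacet
facet normal 0.758 0.597 0.263
outer loop
vertex -0.967 0.949 -0.534
vertex -1.083 1.44 -1.315
vertex -2.2 2.304 -0.053
endloop
endfacet
facet normal 0.242 -0.804 -0.543
outer loop
vertex -1.083 1.44 -1.315
vertex -1.8 0.976 -0.947
vertex -1.916 1.468 -1.728
endloop
endfacet
facet normal 0.230 0.886 -0.403
outer loop
vertex -1.083 1.44 -1.315
vertex -1.916 1.468 -1.728
vertex -2.2 2.304 -0.053
endloop
endfacet
facet normal 0.242 -0.804 -0.543
outer loop
vertex -1.916 1.468 -1.728
vertex -1.8 0.976 -0.947
vertex -2.633 1.004 -1.36
endloop
endfacet
facet normal -0.636 0.642 -0.428
outer loop
vertex -1.916 1.468 -1.728
vertex -2.633 1.004 -1.36
vertex -2.2 2.304 -0.053
endloop
endfacet
facet normal 0.242 -0.804 -0.543
outer loop
vertex -2.633 1.004 -1.36
vertex -1.8 0.976 -0.947
vertex -2.517 0.512 -0.579
endloop
endfacet
facet normal -0.971 0.109 0.213
outer loop
vertex -2.633 1.004 -1.36
vertex -2.517 0.512 -0.579
vertex -2.2 2.304 -0.053
endloop
endfacet
facet normal 0.243 -0.805 -0.542
outer loop
vertex -2.517 0.512 -0.579
vertex -1.8 0.976 -0.947
vertex -1.684 0.485 -0.166
endloop
endfacet
facet normal -0.442 -0.180 0.879
outer loop
vertex -2.517 0.512 -0.579
vertex -1.684 0.485 -0.166
vertex -2.2 2.304 -0.053
endloop
endfacet
facet normal 0.243 -0.805 -0.542
outer loop
vertex -1.684 0.485 -0.166
vertex -1.8 0.976 -0.947
vertex -0.967 0.949 -0.534
endloop
endfacet
facet normal 0.423 0.064 0.904
outer loop
vertex -1.684 0.485 -0.166
vertex -0.967 0.949 -0.534
vertex -2.2 2.304 -0.053
endloop
endfacet

endsolid


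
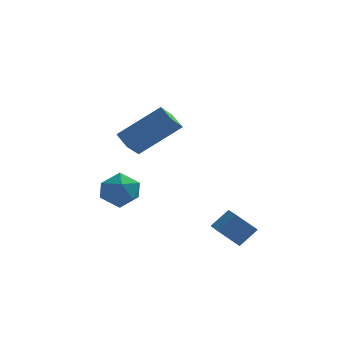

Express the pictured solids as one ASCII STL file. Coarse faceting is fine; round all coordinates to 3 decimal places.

solid 
facet normal -0.711 0.601 -0.366
outer loop
vertex -1.994 3.307 -1.332
vertex -2.651 2.633 -1.162
vertex -2.448 3.283 -0.49
endloop
endfacet
facet normal -0.184 0.980 -0.071
outer loop
vertex -1.994 3.307 -1.332
vertex -2.448 3.283 -0.49
vertex -1.507 3.457 -0.522
endloop
endfacet
facet normal 0.424 0.810 -0.405
outer loop
vertex -1.994 3.307 -1.332
vertex -1.507 3.457 -0.522
vertex -1.129 2.914 -1.213
endloop
endfacet
facet normal 0.273 0.326 -0.905
outer loop
vertex -1.994 3.307 -1.332
vertex -1.129 2.914 -1.213
vertex -1.836 2.405 -1.609
endloop
endfacet
facet normal -0.429 0.196 -0.882
outer loop
vertex -1.994 3.307 -1.332
vertex -1.836 2.405 -1.609
vertex -2.651 2.633 -1.162
endloop
endfacet
facet normal -0.124 0.781 0.612
outer loop
vertex -1.507 3.457 -0.522
vertex -2.448 3.283 -0.49
vertex -1.864 2.875 0.149
endloop
endfacet
facet normal -0.977 0.167 0.134
outer loop
vertex -2.448 3.283 -0.49
vertex -2.651 2.633 -1.162
vertex -2.571 2.366 -0.247
endloop
endfacet
facet normal -0.521 -0.488 -0.700
outer loop
vertex -2.651 2.633 -1.162
vertex -1.836 2.405 -1.609
vertex -2.193 1.823 -0.938
endloop
endfacet
facet normal 0.614 -0.278 -0.739
outer loop
vertex -1.836 2.405 -1.609
vertex -1.129 2.914 -1.213
vertex -1.252 1.997 -0.97
endloop
endfacet
facet normal 0.859 0.506 0.073
outer loop
vertex -1.129 2.914 -1.213
vertex -1.507 3.457 -0.522
vertex -1.049 2.647 -0.298
endloop
endfacet
facet normal -0.273 -0.326 0.905
outer loop
vertex -1.706 1.973 -0.128
vertex -1.864 2.875 0.149
vertex -2.571 2.366 -0.247
endloop
endfacet
facet normal -0.424 -0.810 0.405
outer loop
vertex -1.706 1.973 -0.128
vertex -2.571 2.366 -0.247
vertex -2.193 1.823 -0.938
endloop
endfacet
facet normal 0.184 -0.980 0.071
outer loop
vertex -1.706 1.973 -0.128
vertex -2.193 1.823 -0.938
vertex -1.252 1.997 -0.97
endloop
endfacet
facet normal 0.711 -0.601 0.366
outer loop
vertex -1.706 1.973 -0.128
vertex -1.252 1.997 -0.97
vertex -1.049 2.647 -0.298
endloop
endfacet
facet normal 0.429 -0.196 0.882
outer loop
vertex -1.706 1.973 -0.128
vertex -1.049 2.647 -0.298
vertex -1.864 2.875 0.149
endloop
endfacet
facet normal -0.614 0.278 0.739
outer loop
vertex -2.571 2.366 -0.247
vertex -1.864 2.875 0.149
vertex -2.448 3.283 -0.49
endloop
endfacet
facet normal -0.859 -0.506 -0.073
outer loop
vertex -2.193 1.823 -0.938
vertex -2.571 2.366 -0.247
vertex -2.651 2.633 -1.162
endloop
endfacet
facet normal 0.124 -0.781 -0.612
outer loop
vertex -1.252 1.997 -0.97
vertex -2.193 1.823 -0.938
vertex -1.836 2.405 -1.609
endloop
endfacet
facet normal 0.977 -0.167 -0.134
outer loop
vertex -1.049 2.647 -0.298
vertex -1.252 1.997 -0.97
vertex -1.129 2.914 -1.213
endloop
endfacet
facet normal 0.521 0.488 0.700
outer loop
vertex -1.864 2.875 0.149
vertex -1.049 2.647 -0.298
vertex -1.507 3.457 -0.522
endloop
endfacet
facet normal -0.638 -0.338 -0.692
outer loop
vertex 2.33 -2.833 -0.389
vertex 1.999 -1.497 -0.736
vertex 3.13 -2.828 -1.129
endloop
endfacet
facet normal 0.233 -0.941 0.245
outer loop
vertex 3.781 -2.483 -0.424
vertex 2.33 -2.833 -0.389
vertex 3.13 -2.828 -1.129
endloop
endfacet
facet normal -0.638 -0.338 -0.692
outer loop
vertex 3.13 -2.828 -1.129
vertex 1.999 -1.497 -0.736
vertex 2.799 -1.491 -1.477
endloop
endfacet
facet normal 0.734 0.005 -0.680
outer loop
vertex 2.799 -1.491 -1.477
vertex 3.781 -2.483 -0.424
vertex 3.13 -2.828 -1.129
endloop
endfacet
facet normal -0.733 -0.005 0.680
outer loop
vertex 2.33 -2.833 -0.389
vertex 2.65 -1.152 -0.031
vertex 1.999 -1.497 -0.736
endloop
endfacet
facet normal 0.233 -0.941 0.244
outer loop
vertex 2.981 -2.489 0.317
vertex 2.33 -2.833 -0.389
vertex 3.781 -2.483 -0.424
endloop
endfacet
facet normal -0.734 -0.005 0.679
outer loop
vertex 2.981 -2.489 0.317
vertex 2.65 -1.152 -0.031
vertex 2.33 -2.833 -0.389
endloop
endfacet
facet normal -0.234 0.941 -0.245
outer loop
vertex 1.999 -1.497 -0.736
vertex 2.65 -1.152 -0.031
vertex 2.799 -1.491 -1.477
endloop
endfacet
facet normal 0.734 0.005 -0.679
outer loop
vertex 3.45 -1.147 -0.771
vertex 3.781 -2.483 -0.424
vertex 2.799 -1.491 -1.477
endloop
endfacet
facet normal -0.232 0.941 -0.245
outer loop
vertex 2.799 -1.491 -1.477
vertex 2.65 -1.152 -0.031
vertex 3.45 -1.147 -0.771
endloop
endfacet
facet normal 0.638 0.338 0.692
outer loop
vertex 3.45 -1.147 -0.771
vertex 2.981 -2.489 0.317
vertex 3.781 -2.483 -0.424
endloop
endfacet
facet normal 0.638 0.338 0.692
outer loop
vertex 2.65 -1.152 -0.031
vertex 2.981 -2.489 0.317
vertex 3.45 -1.147 -0.771
endloop
endfacet
facet normal -0.767 -0.161 -0.622
outer loop
vertex -1.212 -0.783 3.032
vertex -1.663 -0.151 3.425
vertex -0.833 -0.115 2.392
endloop
endfacet
facet normal 0.518 -0.726 -0.452
outer loop
vertex 0.823 0.231 3.735
vertex -1.212 -0.783 3.032
vertex -0.833 -0.115 2.392
endloop
endfacet
facet normal -0.767 -0.161 -0.622
outer loop
vertex -0.833 -0.115 2.392
vertex -1.663 -0.151 3.425
vertex -1.284 0.517 2.785
endloop
endfacet
facet normal 0.379 0.668 -0.640
outer loop
vertex -1.284 0.517 2.785
vertex 0.823 0.231 3.735
vertex -0.833 -0.115 2.392
endloop
endfacet
facet normal -0.379 -0.668 0.640
outer loop
vertex -1.212 -0.783 3.032
vertex -0.007 0.195 4.768
vertex -1.663 -0.151 3.425
endloop
endfacet
facet normal 0.518 -0.726 -0.452
outer loop
vertex 0.444 -0.437 4.375
vertex -1.212 -0.783 3.032
vertex 0.823 0.231 3.735
endloop
endfacet
facet normal -0.379 -0.668 0.640
outer loop
vertex 0.444 -0.437 4.375
vertex -0.007 0.195 4.768
vertex -1.212 -0.783 3.032
endloop
endfacet
facet normal -0.518 0.726 0.452
outer loop
vertex -1.663 -0.151 3.425
vertex -0.007 0.195 4.768
vertex -1.284 0.517 2.785
endloop
endfacet
facet normal 0.379 0.668 -0.640
outer loop
vertex 0.372 0.863 4.128
vertex 0.823 0.231 3.735
vertex -1.284 0.517 2.785
endloop
endfacet
facet normal -0.518 0.726 0.452
outer loop
vertex -1.284 0.517 2.785
vertex -0.007 0.195 4.768
vertex 0.372 0.863 4.128
endloop
endfacet
facet normal 0.767 0.161 0.622
outer loop
vertex 0.372 0.863 4.128
vertex 0.444 -0.437 4.375
vertex 0.823 0.231 3.735
endloop
endfacet
facet normal 0.767 0.161 0.622
outer loop
vertex -0.007 0.195 4.768
vertex 0.444 -0.437 4.375
vertex 0.372 0.863 4.128
endloop
endfacet

endsolid
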